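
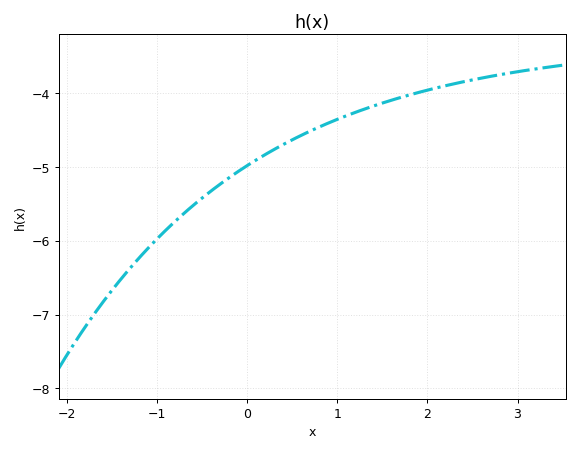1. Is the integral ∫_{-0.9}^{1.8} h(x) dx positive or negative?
negative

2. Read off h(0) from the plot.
-5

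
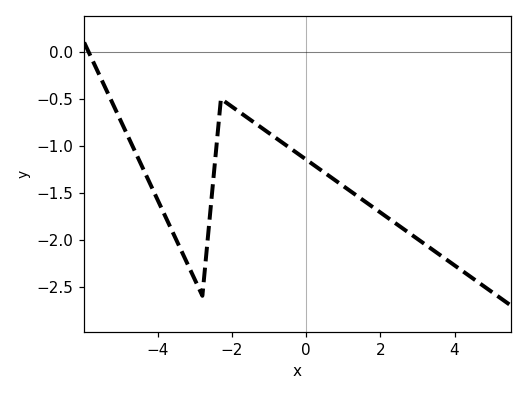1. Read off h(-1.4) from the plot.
-0.75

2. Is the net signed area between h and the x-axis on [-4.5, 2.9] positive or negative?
negative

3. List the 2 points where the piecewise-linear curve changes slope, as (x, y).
(-2.8, -2.6); (-2.3, -0.5)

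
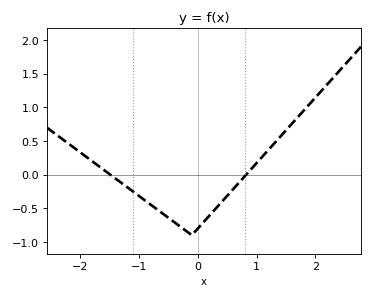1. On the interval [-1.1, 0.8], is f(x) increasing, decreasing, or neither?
neither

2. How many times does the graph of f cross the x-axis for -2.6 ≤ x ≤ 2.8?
2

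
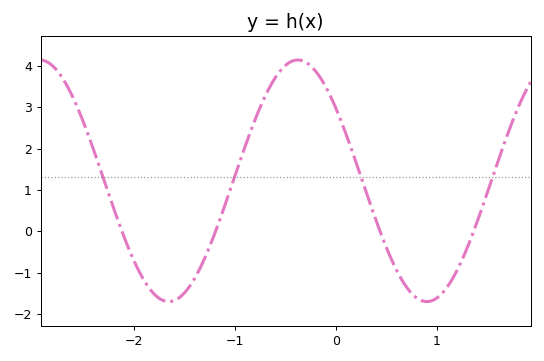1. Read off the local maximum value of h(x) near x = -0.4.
4.14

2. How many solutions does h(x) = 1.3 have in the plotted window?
4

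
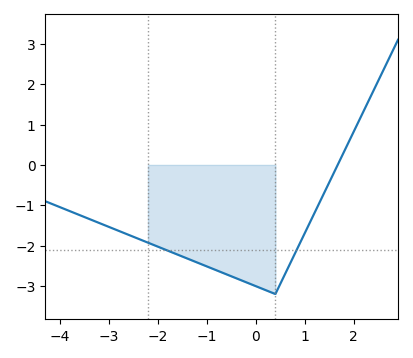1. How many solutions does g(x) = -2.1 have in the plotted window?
2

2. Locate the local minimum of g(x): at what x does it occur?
0.4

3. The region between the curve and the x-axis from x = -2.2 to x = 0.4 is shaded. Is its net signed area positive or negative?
negative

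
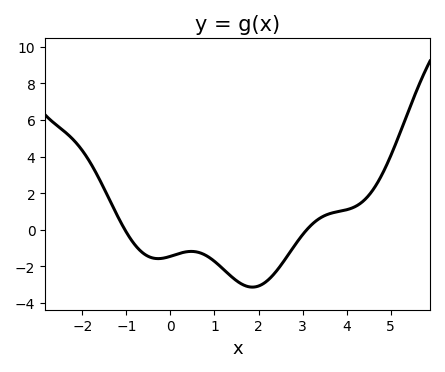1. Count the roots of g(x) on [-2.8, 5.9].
2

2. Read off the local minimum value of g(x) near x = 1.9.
-3.14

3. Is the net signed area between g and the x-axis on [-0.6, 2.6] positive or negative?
negative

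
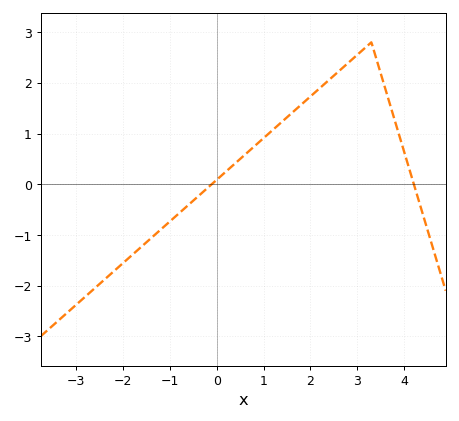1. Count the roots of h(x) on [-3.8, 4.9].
2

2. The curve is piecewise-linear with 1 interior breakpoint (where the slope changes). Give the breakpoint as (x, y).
(3.3, 2.8)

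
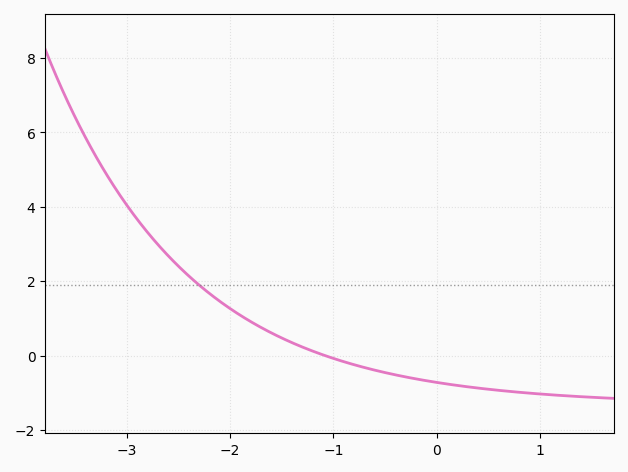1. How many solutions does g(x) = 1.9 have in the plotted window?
1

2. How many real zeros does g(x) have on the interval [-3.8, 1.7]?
1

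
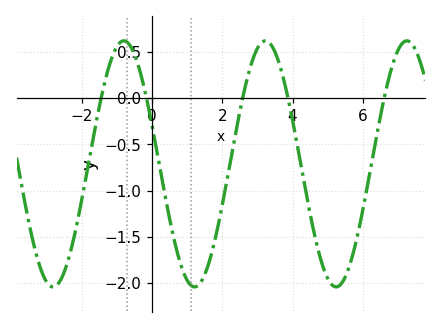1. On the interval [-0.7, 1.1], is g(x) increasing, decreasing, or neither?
decreasing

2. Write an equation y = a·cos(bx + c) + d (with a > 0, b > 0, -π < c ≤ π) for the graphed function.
y = 1.33cos(1.6x + 1.2) - 0.71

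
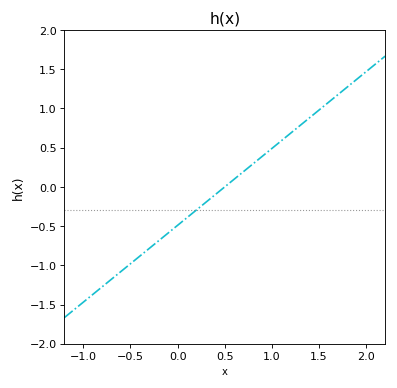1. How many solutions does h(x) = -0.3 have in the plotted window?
1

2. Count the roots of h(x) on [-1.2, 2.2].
1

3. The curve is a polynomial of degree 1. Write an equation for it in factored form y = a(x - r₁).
y = 0.98(x - 0.5)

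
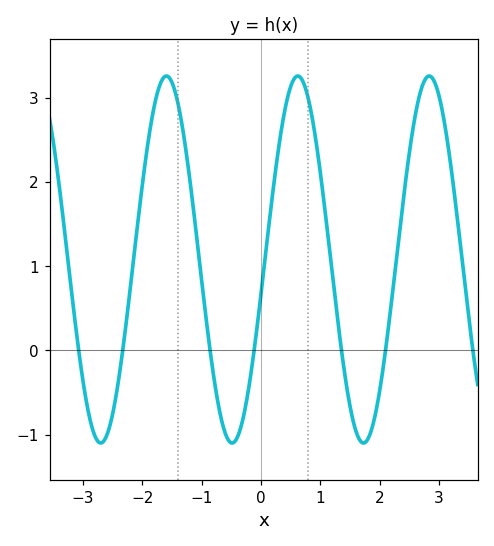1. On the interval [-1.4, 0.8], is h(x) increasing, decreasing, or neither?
neither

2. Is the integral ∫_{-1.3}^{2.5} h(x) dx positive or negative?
positive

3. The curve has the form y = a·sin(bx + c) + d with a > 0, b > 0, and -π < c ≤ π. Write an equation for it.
y = 2.18sin(2.84x - 0.19) + 1.08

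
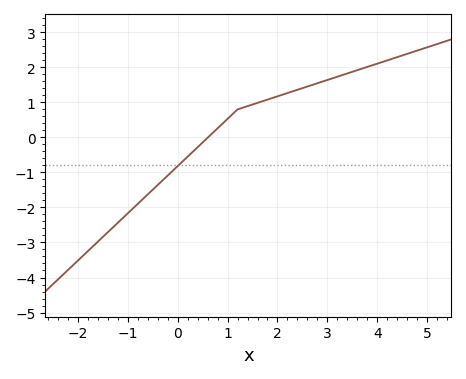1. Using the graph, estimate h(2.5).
1.4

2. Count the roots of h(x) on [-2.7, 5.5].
1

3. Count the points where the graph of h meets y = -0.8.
1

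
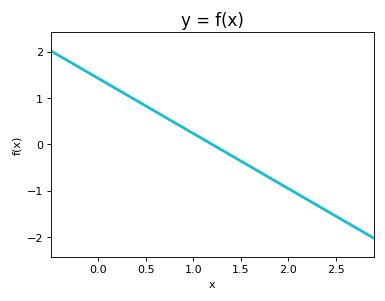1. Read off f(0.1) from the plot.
1.3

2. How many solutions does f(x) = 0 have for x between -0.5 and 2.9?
1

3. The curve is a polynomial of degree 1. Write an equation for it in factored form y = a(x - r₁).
y = -1.19(x - 1.2)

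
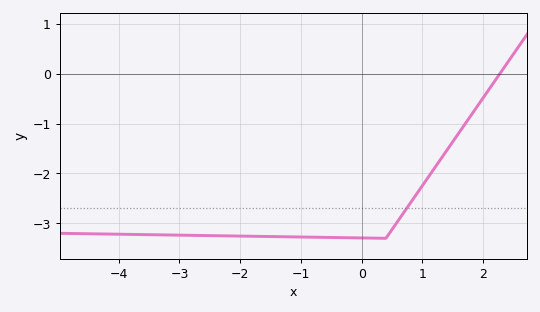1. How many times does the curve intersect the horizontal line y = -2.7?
1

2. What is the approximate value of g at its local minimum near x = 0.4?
-3.3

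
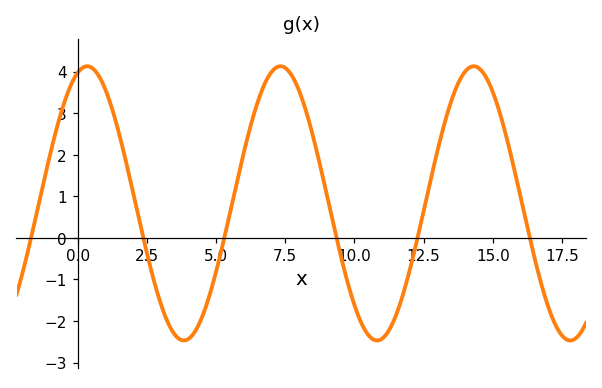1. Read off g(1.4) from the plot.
2.7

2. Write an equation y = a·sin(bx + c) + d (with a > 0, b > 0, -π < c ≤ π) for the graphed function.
y = 3.3sin(0.9x + 1.3) + 0.83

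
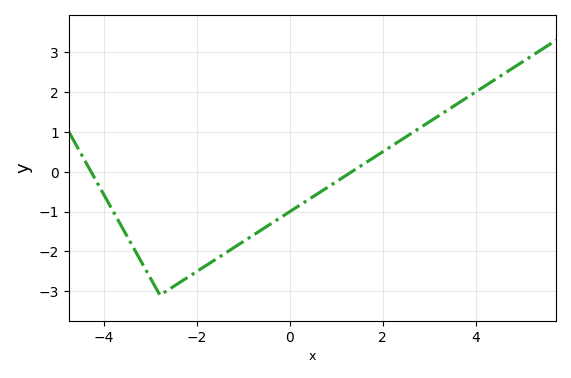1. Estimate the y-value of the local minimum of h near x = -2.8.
-3.1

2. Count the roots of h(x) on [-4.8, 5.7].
2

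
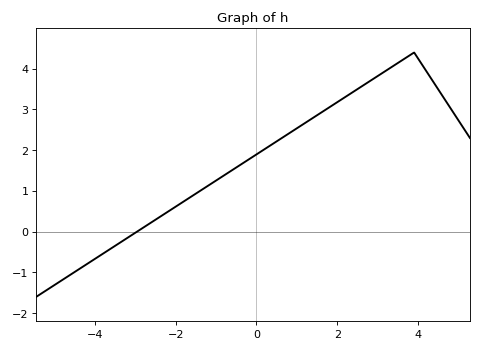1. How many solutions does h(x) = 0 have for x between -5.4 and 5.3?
1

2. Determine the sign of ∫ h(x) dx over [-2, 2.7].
positive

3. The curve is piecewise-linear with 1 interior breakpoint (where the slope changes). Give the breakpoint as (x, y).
(3.9, 4.4)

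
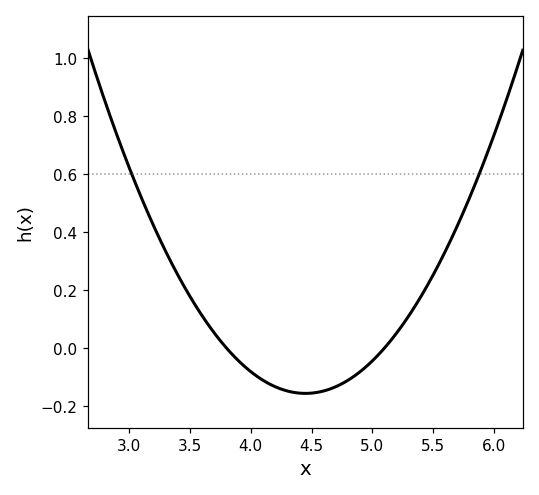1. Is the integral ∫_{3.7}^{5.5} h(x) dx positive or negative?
negative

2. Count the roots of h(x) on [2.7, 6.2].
2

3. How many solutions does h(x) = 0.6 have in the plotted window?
2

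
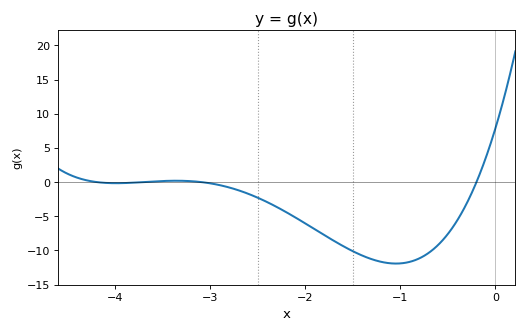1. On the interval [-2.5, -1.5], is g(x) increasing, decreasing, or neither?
decreasing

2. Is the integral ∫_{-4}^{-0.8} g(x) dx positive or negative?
negative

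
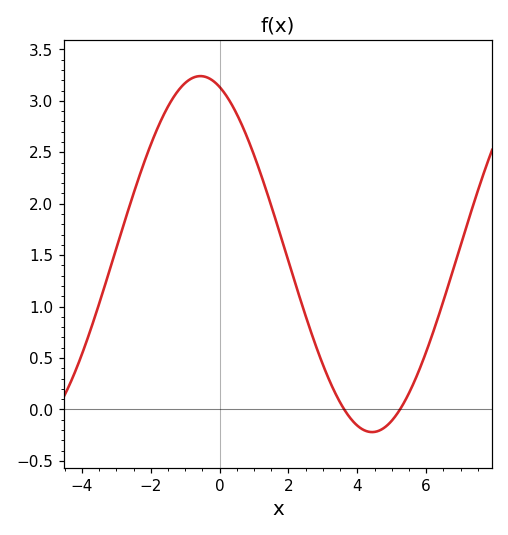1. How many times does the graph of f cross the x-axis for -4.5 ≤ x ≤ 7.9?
2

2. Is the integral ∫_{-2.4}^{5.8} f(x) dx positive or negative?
positive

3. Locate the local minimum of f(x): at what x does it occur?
4.43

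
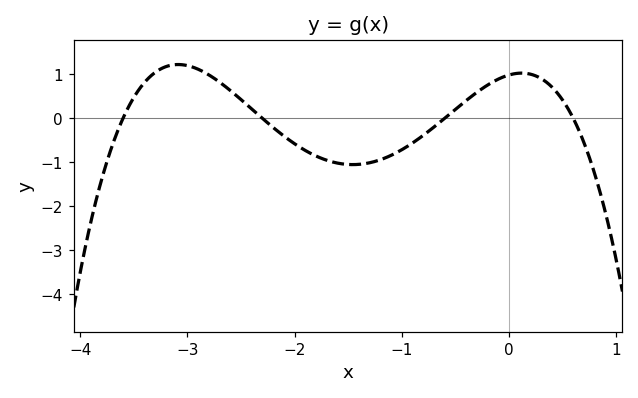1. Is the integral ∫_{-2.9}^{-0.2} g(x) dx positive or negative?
negative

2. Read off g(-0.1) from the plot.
0.889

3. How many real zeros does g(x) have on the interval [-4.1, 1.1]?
4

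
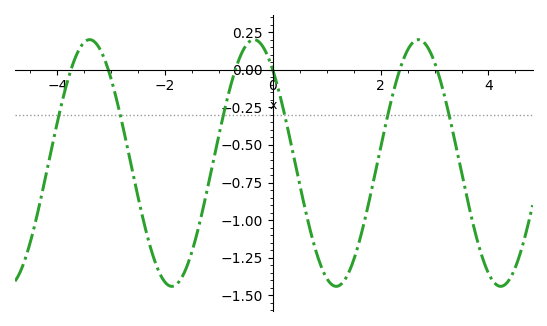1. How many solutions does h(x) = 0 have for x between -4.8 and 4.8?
6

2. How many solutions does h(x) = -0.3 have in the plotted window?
6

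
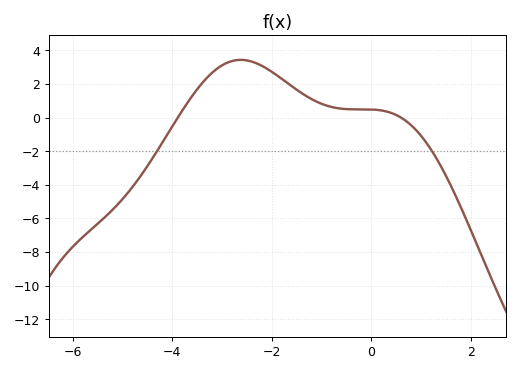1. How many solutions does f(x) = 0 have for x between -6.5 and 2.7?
2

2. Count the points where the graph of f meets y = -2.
2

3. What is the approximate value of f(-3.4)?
2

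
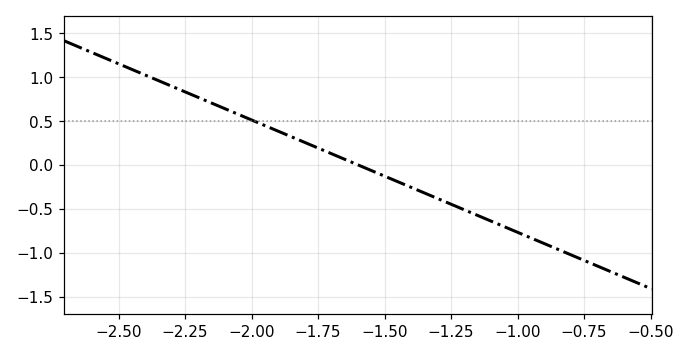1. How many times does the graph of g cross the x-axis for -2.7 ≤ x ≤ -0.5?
1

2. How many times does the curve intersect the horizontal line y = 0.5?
1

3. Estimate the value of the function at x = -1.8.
0.25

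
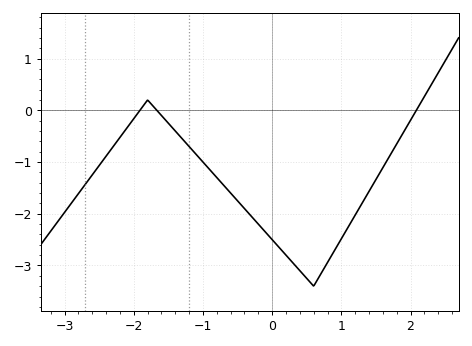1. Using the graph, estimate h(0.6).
-3.4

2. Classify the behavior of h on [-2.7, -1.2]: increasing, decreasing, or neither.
neither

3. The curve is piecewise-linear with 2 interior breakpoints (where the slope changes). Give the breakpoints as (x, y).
(-1.8, 0.2); (0.6, -3.4)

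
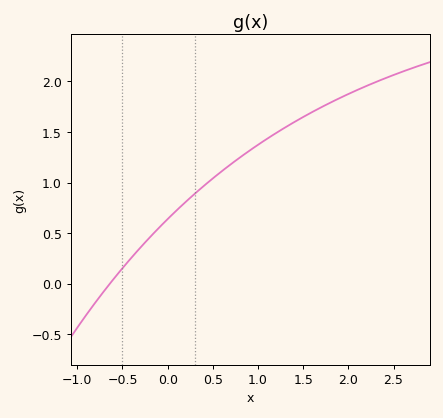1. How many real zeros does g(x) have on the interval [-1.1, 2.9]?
1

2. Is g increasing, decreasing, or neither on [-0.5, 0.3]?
increasing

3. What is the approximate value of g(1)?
1.37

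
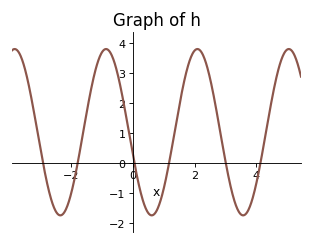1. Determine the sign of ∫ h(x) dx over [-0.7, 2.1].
positive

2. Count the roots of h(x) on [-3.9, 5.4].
6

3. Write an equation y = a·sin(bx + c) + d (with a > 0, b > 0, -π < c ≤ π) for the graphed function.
y = 2.77sin(2.12x - 2.85) + 1.04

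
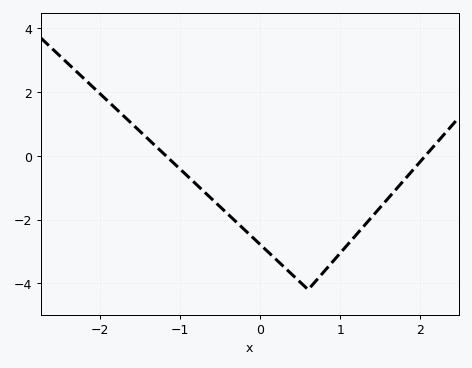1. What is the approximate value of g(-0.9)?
-0.655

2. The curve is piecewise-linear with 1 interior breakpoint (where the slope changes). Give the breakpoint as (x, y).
(0.6, -4.2)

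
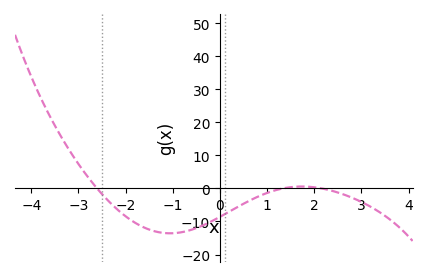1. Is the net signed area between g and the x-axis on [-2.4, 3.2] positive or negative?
negative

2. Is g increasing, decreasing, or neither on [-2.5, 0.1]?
neither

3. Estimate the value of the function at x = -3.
7.39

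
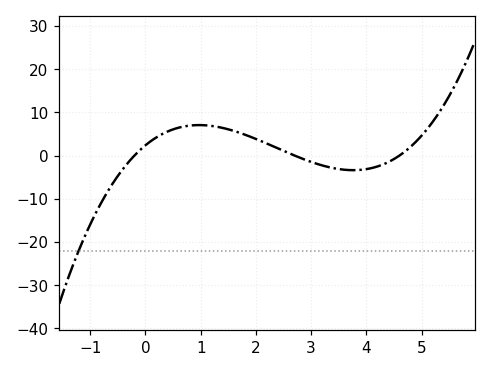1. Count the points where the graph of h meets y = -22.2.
1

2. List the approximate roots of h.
-0.2, 2.8, 4.6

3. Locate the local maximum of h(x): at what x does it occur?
1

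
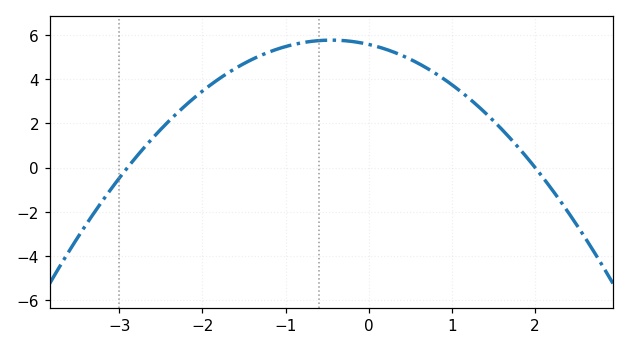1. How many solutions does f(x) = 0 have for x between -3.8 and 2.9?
2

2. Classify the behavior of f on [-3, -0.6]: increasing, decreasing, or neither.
increasing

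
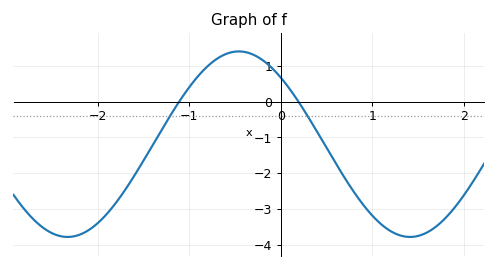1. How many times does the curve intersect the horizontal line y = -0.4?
2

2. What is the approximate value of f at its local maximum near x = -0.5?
1.4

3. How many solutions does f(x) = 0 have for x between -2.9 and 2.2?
2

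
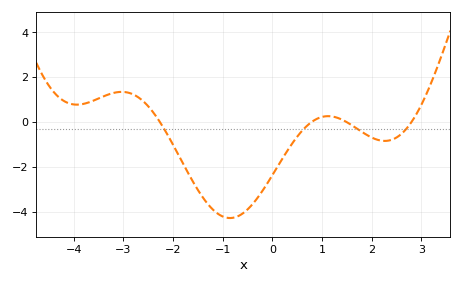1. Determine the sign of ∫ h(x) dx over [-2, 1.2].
negative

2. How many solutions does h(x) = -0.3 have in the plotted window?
4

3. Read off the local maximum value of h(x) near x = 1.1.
0.2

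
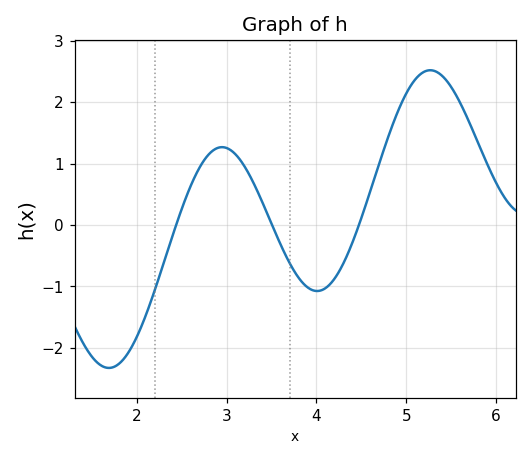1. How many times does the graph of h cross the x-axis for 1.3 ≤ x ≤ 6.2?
3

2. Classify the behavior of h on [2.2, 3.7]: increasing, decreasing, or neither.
neither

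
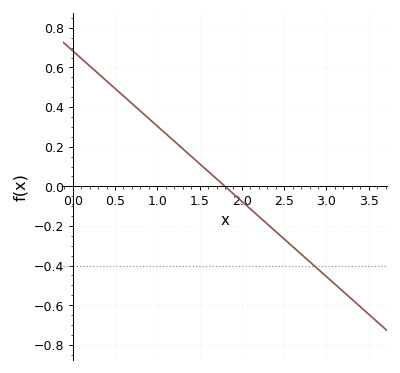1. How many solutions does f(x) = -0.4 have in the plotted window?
1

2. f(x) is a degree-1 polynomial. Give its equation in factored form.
y = -0.38(x - 1.8)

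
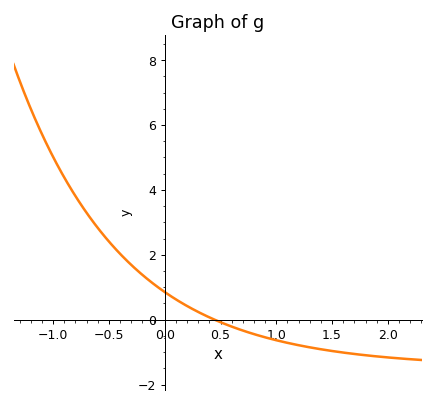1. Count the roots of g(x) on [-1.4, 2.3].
1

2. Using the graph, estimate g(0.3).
0.236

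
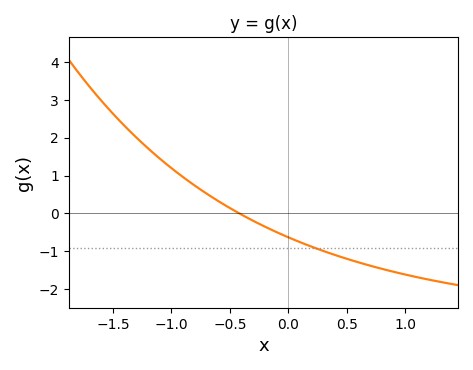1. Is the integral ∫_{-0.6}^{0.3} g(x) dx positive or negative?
negative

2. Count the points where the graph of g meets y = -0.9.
1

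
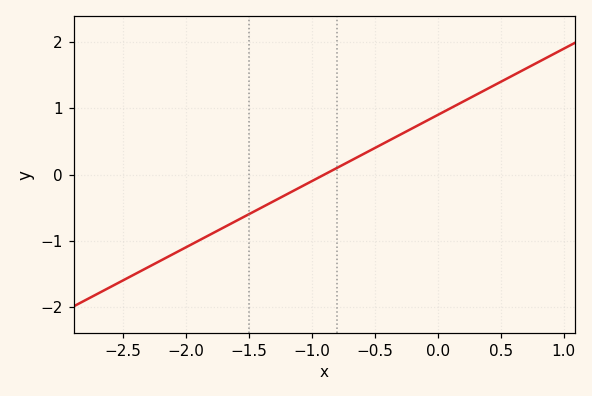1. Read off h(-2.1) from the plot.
-1.2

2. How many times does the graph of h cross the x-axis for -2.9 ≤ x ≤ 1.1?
1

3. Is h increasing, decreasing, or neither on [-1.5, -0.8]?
increasing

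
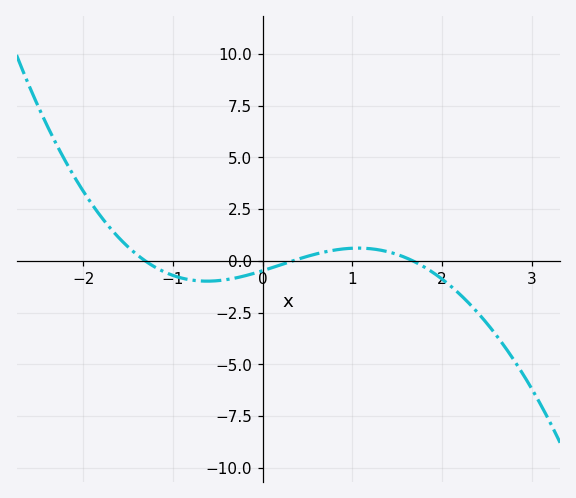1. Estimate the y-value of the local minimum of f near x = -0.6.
-0.985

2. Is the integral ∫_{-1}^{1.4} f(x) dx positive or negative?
negative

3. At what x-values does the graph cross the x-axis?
-1.31, 0.338, 1.67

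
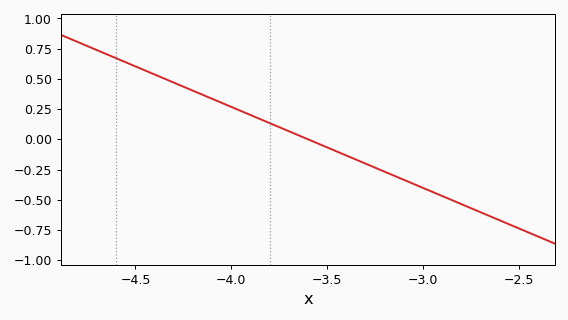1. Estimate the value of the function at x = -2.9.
-0.46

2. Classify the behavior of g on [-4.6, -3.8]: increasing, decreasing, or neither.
decreasing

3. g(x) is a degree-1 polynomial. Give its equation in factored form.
y = -0.67(x + 3.6)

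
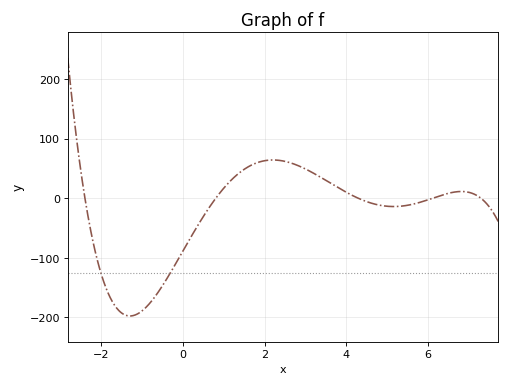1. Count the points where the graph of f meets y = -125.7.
2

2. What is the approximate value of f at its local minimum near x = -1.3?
-198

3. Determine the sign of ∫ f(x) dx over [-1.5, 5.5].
negative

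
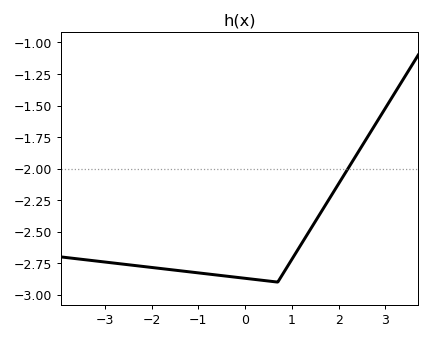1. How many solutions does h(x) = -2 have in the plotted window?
1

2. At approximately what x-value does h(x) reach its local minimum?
0.697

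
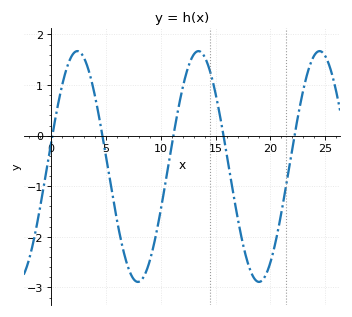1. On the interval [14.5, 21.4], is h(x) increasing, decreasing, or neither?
neither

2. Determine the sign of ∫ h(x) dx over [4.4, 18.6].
negative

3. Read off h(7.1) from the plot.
-2.64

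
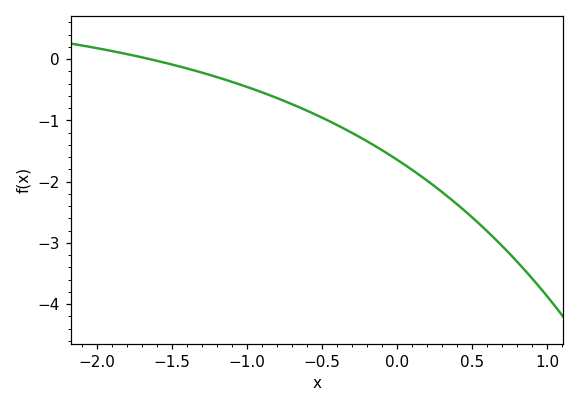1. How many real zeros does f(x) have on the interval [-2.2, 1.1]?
1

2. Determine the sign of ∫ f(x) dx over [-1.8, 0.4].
negative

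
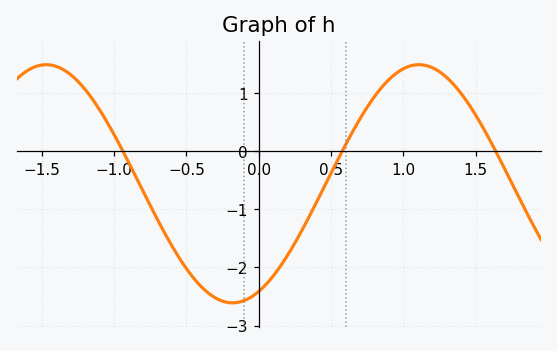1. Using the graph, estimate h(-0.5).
-2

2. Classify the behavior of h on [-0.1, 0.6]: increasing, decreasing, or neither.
increasing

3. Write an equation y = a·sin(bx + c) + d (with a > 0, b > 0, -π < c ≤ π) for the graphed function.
y = 2.05sin(2.4x - 1.1) - 0.56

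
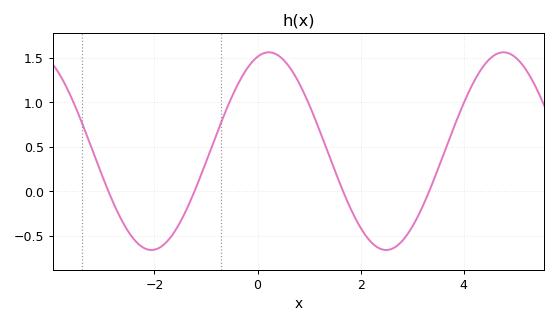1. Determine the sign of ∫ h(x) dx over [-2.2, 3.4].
positive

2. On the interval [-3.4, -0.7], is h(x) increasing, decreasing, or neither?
neither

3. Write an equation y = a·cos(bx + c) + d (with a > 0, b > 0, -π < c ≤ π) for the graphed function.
y = 1.11cos(1.4x - 0.3) + 0.45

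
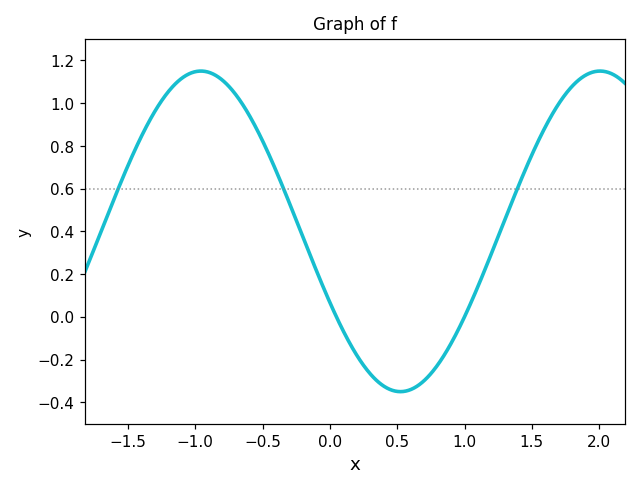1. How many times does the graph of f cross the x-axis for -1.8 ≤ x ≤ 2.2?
2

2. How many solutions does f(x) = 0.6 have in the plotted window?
3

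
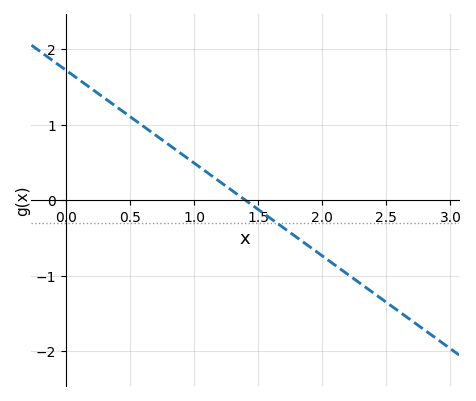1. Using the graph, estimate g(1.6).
-0.2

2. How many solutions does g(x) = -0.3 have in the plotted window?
1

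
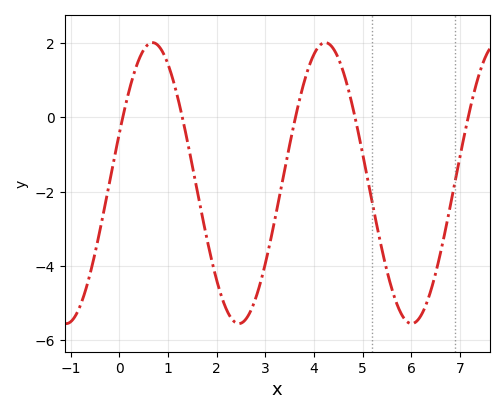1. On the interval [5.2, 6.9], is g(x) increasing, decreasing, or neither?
neither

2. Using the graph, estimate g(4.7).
0.8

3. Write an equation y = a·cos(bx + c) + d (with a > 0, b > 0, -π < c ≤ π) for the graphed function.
y = 3.79cos(1.8x - 1.2) - 1.77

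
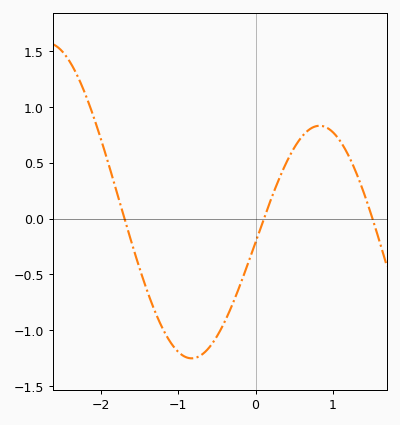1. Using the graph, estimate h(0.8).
0.85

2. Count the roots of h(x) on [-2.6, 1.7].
3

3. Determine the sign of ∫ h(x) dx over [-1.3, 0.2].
negative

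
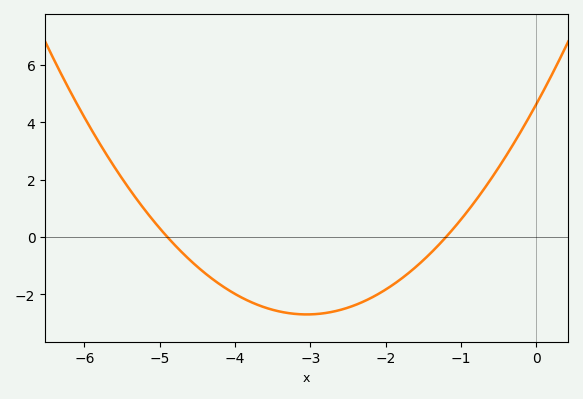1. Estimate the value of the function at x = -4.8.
-0.284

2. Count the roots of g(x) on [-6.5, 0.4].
2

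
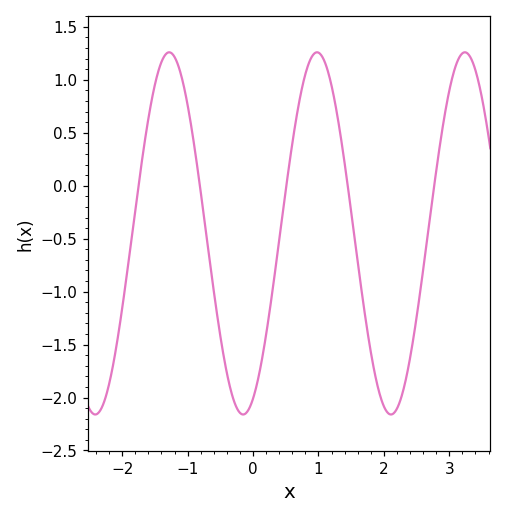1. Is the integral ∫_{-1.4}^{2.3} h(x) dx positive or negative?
negative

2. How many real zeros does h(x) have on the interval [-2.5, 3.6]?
5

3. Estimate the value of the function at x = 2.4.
-1.65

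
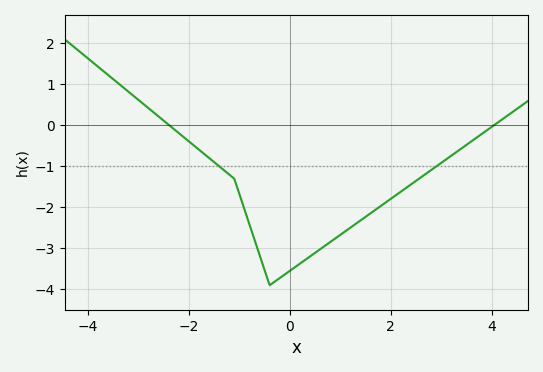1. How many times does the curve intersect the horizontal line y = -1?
2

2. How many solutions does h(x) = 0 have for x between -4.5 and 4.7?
2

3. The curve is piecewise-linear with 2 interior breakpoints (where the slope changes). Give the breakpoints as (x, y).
(-1.1, -1.3); (-0.4, -3.9)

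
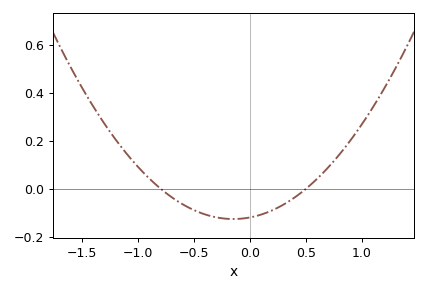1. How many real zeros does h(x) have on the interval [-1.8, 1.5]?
2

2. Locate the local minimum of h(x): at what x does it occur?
-0.15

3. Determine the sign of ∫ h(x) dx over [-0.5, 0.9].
negative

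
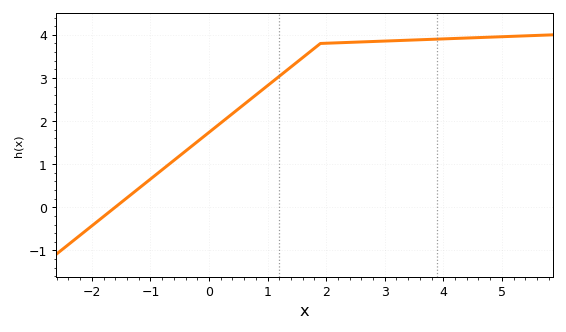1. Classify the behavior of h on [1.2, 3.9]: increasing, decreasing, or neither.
increasing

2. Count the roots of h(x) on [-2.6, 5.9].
1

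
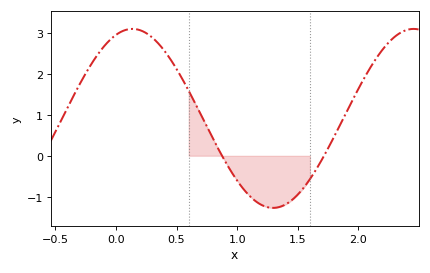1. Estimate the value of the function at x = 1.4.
-1.18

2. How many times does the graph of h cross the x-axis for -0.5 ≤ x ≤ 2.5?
2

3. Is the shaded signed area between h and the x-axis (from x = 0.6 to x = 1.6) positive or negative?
negative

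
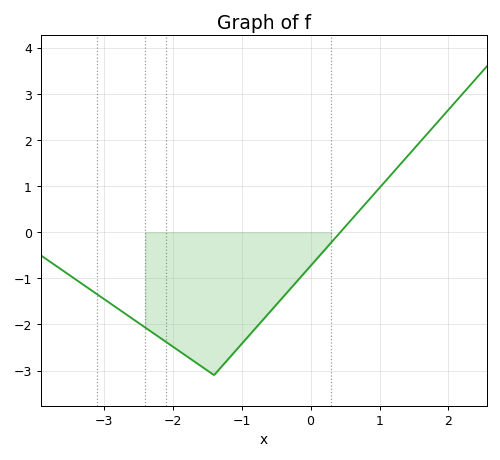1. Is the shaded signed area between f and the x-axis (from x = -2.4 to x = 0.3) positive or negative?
negative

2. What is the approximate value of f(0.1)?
-0.6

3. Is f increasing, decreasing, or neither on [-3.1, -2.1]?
decreasing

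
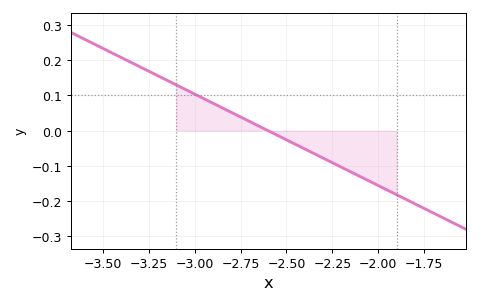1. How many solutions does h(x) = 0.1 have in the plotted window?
1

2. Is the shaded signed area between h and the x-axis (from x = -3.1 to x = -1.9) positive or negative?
negative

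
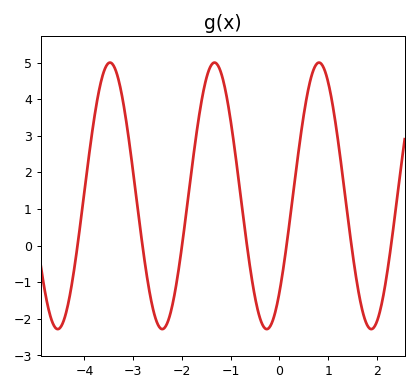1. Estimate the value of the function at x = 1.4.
0.8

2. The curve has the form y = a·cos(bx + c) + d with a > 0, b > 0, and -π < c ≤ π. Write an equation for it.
y = 3.64cos(2.9x - 2.4) + 1.36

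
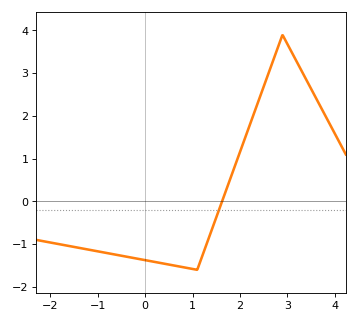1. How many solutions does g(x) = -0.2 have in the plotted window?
1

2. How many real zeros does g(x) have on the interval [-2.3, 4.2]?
1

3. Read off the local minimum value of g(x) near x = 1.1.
-1.6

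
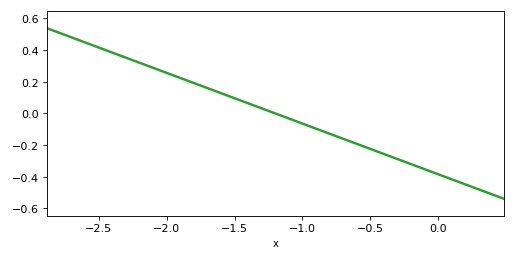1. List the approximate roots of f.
-1.2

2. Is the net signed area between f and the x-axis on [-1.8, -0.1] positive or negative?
negative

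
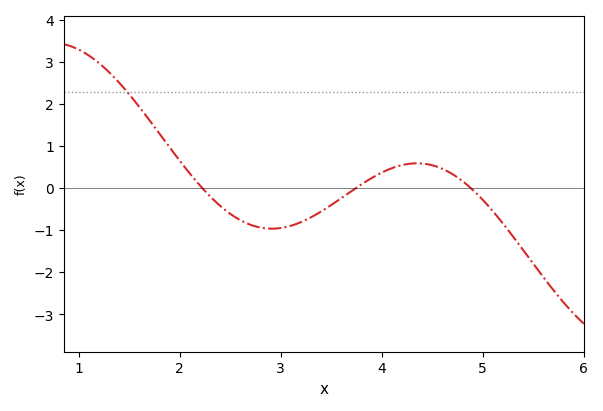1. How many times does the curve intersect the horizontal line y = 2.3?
1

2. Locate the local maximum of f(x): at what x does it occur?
4.4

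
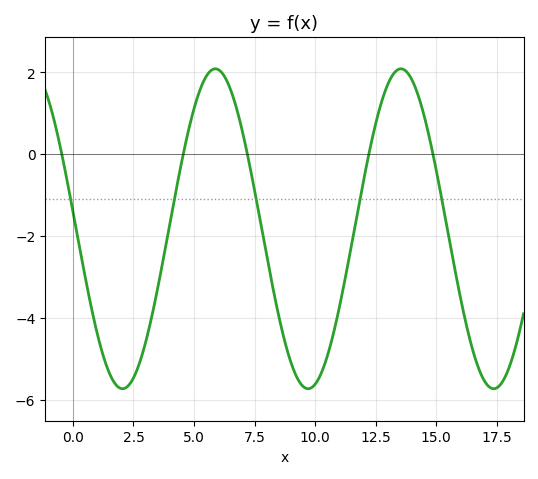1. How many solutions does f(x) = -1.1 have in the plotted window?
5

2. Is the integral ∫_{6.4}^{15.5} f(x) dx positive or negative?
negative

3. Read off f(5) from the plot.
1.11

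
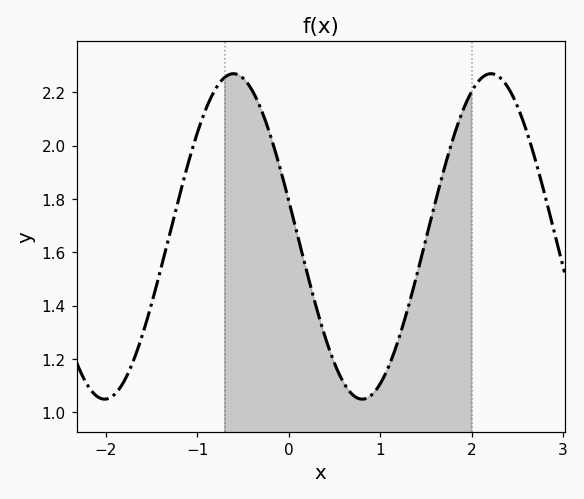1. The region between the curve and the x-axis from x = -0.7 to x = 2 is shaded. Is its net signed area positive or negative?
positive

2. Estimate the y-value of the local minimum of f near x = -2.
1.06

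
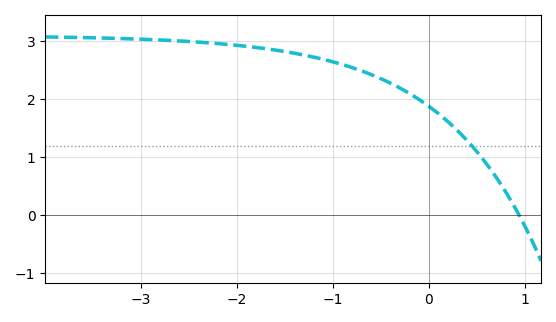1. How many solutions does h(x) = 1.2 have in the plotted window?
1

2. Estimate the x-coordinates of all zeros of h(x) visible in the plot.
0.942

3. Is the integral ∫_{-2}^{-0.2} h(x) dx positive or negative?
positive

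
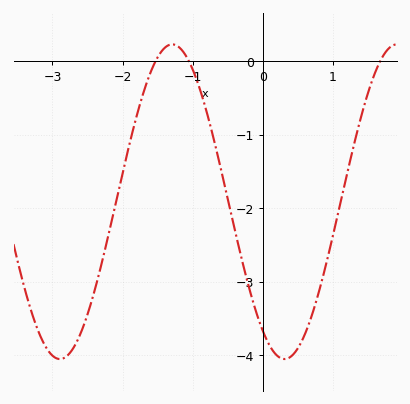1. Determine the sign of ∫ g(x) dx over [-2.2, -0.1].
negative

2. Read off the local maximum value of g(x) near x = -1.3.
0.2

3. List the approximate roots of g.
-1.5, -1.1, 1.7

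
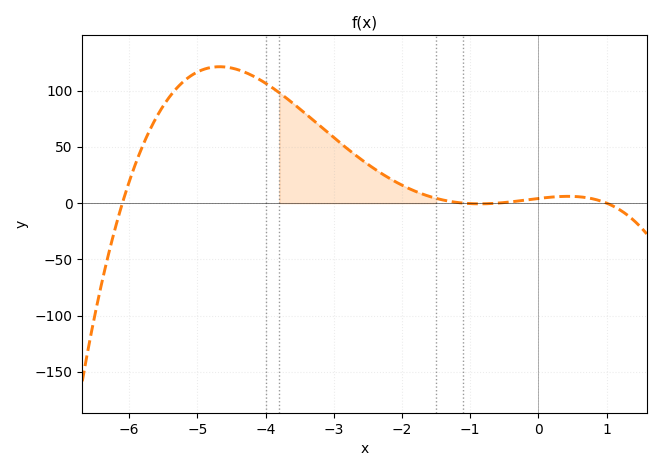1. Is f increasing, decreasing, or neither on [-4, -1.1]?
decreasing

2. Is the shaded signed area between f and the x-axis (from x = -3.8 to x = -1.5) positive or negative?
positive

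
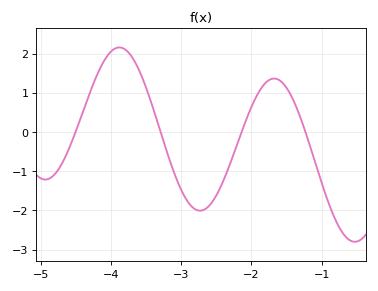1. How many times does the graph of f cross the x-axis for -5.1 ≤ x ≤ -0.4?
4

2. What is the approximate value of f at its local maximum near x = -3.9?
2.2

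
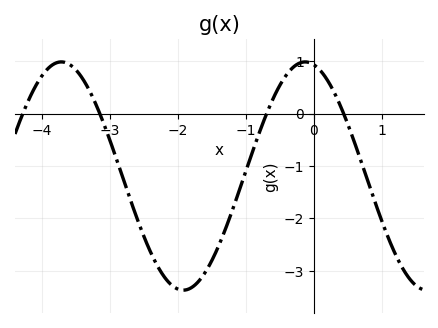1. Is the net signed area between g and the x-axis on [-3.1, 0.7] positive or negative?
negative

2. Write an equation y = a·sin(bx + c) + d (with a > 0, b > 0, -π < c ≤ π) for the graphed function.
y = 2.18sin(1.8x + 1.8) - 1.19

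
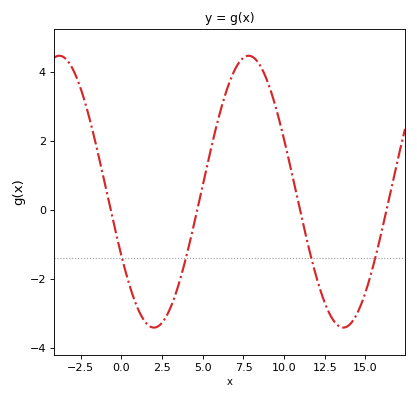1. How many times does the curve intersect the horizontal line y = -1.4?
4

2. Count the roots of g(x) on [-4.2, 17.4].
4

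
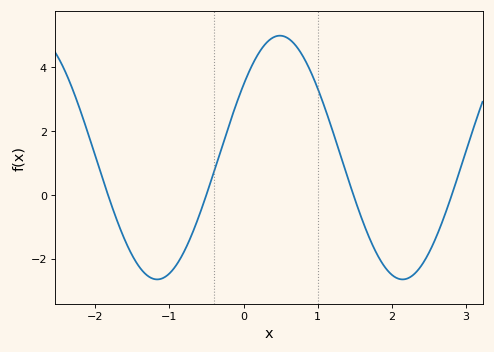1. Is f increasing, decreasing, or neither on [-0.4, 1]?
neither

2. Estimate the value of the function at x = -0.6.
-0.664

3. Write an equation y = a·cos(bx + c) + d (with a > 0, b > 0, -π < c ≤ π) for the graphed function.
y = 3.82cos(1.9x - 0.932) + 1.17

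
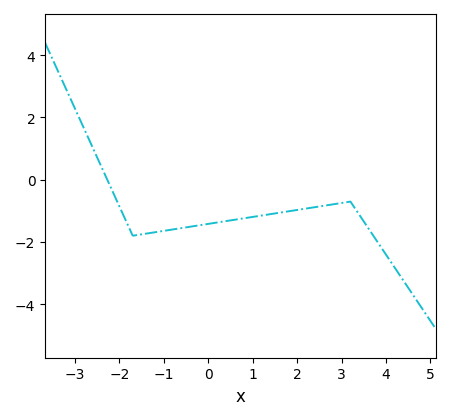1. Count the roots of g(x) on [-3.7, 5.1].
1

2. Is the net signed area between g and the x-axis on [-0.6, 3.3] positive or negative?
negative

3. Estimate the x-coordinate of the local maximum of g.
3.2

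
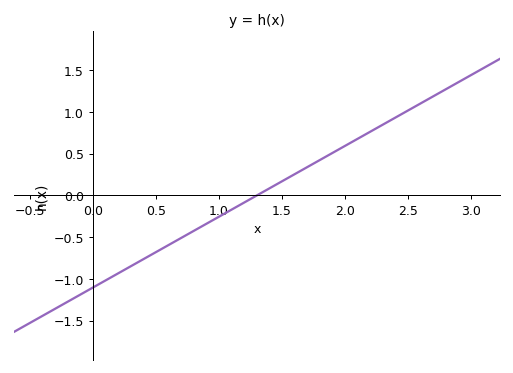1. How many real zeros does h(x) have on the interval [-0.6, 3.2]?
1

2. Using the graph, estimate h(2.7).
1.2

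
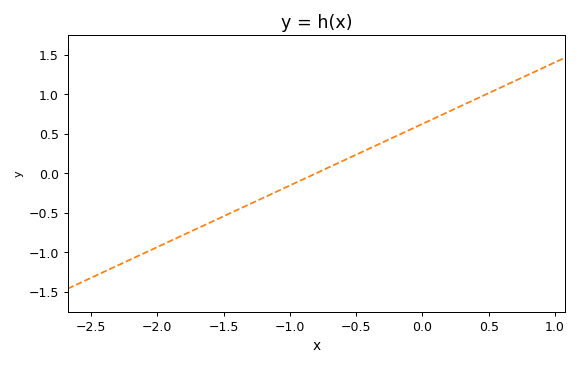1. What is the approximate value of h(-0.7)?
0.1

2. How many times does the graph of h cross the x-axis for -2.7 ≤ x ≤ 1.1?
1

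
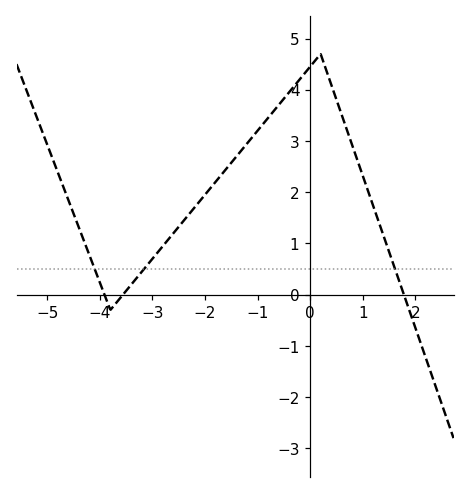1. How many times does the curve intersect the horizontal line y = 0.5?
3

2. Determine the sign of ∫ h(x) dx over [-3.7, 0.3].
positive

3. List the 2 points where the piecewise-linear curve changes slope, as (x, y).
(-3.8, -0.3); (0.2, 4.7)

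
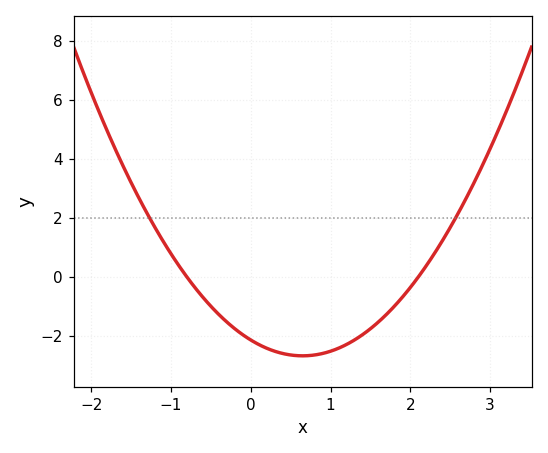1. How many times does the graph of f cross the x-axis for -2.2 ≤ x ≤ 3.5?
2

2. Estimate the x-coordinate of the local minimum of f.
0.65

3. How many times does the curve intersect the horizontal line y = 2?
2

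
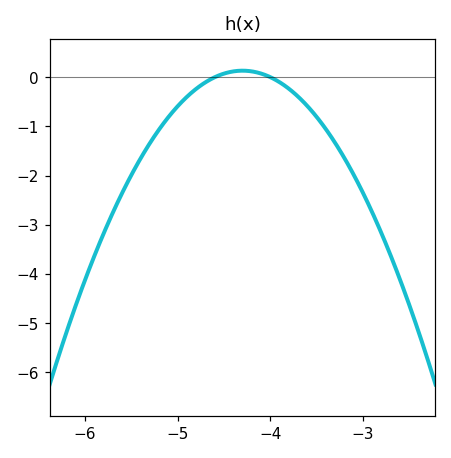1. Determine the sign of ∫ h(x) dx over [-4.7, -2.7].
negative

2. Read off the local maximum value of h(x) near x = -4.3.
0.1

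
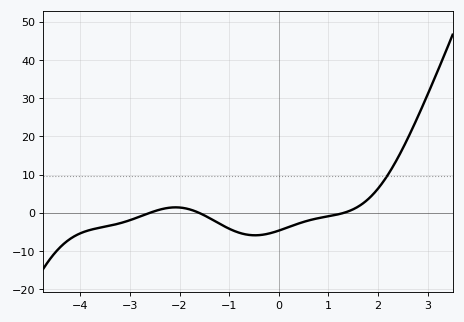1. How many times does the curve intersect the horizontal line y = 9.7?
1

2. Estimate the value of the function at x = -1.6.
0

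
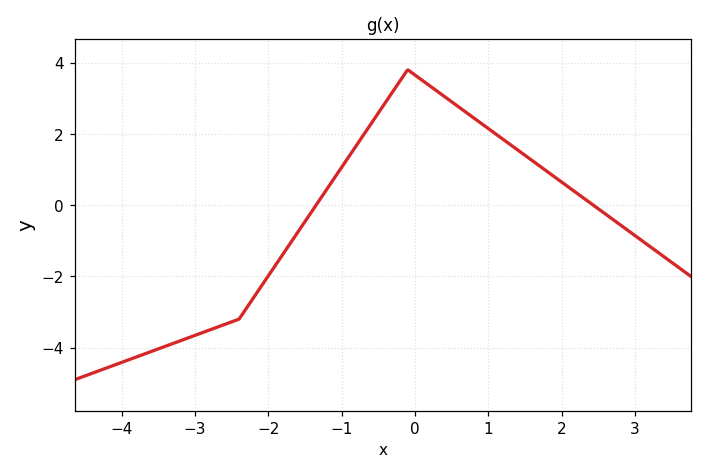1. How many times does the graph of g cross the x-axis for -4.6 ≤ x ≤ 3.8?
2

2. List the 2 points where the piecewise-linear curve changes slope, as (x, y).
(-2.4, -3.2); (-0.1, 3.8)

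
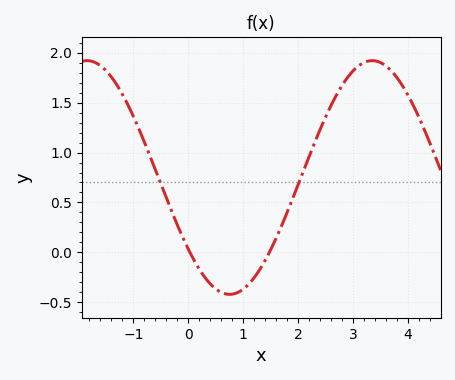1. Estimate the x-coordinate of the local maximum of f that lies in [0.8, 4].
3.4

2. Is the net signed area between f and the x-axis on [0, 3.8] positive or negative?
positive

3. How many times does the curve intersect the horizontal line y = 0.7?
2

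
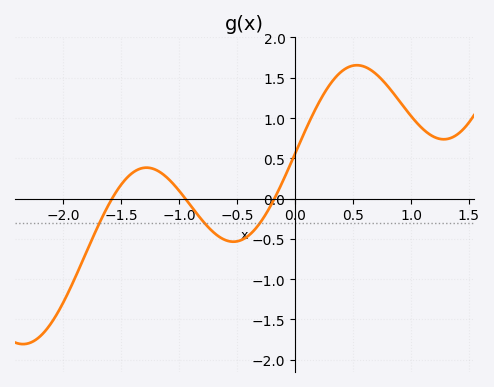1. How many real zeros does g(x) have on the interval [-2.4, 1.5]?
3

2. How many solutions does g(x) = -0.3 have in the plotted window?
3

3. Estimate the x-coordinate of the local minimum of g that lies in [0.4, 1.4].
1.3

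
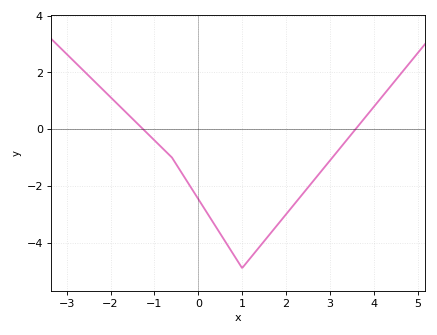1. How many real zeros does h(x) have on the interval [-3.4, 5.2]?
2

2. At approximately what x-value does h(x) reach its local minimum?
1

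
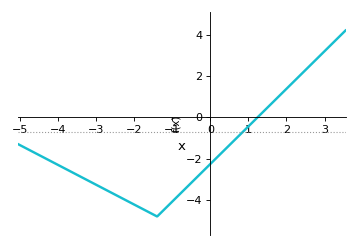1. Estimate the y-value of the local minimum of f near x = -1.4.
-4.8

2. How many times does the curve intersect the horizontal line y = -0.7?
1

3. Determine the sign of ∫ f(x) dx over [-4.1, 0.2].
negative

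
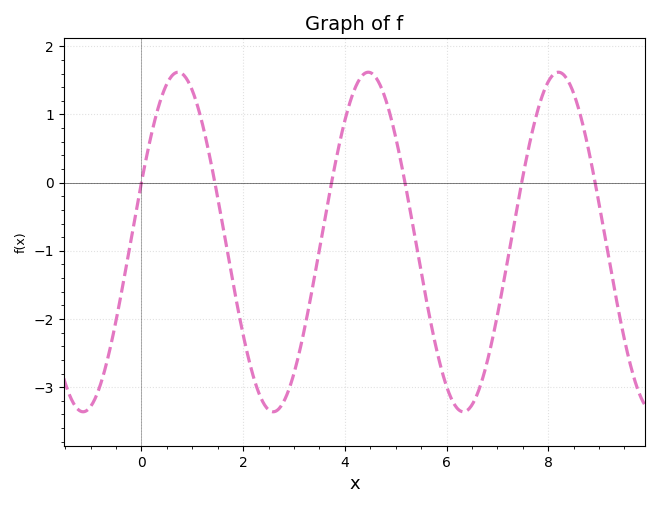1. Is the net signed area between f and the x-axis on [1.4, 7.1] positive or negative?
negative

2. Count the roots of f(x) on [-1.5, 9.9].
6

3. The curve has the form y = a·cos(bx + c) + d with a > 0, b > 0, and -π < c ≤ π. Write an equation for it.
y = 2.49cos(1.7x - 1.2) - 0.87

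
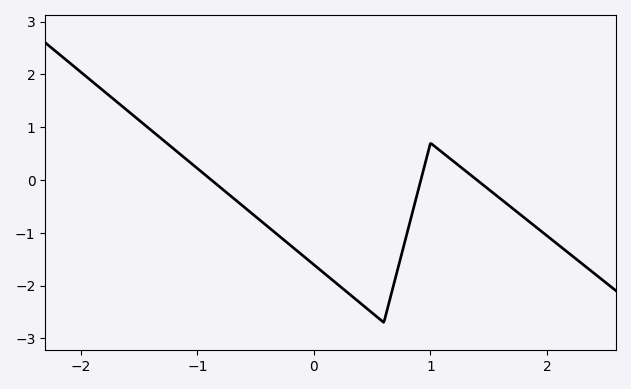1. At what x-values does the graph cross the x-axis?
-0.9, 0.9, 1.4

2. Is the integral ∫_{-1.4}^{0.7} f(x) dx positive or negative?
negative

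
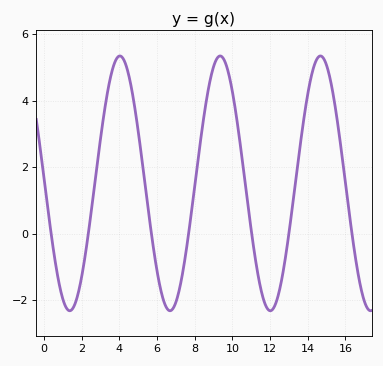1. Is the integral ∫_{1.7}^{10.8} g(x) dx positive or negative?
positive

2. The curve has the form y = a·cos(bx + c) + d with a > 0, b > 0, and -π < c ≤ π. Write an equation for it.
y = 3.83cos(1.2x + 1.5) + 1.51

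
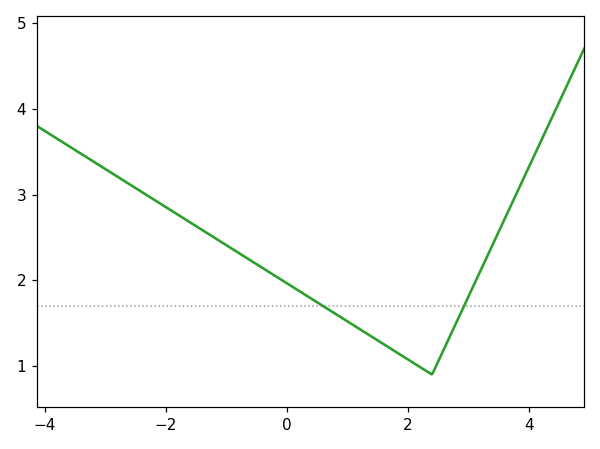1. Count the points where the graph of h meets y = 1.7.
2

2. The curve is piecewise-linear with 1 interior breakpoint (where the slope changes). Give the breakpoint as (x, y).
(2.4, 0.9)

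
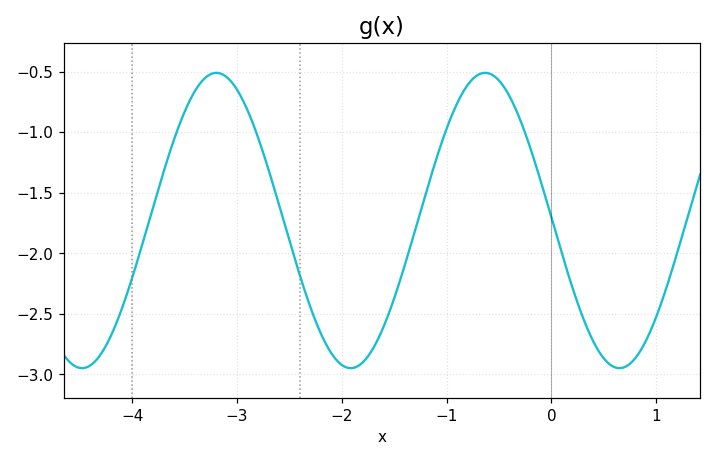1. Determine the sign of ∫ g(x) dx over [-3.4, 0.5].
negative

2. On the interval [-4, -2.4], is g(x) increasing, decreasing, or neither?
neither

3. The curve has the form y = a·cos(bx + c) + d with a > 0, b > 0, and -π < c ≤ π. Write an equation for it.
y = 1.22cos(2.45x + 1.55) - 1.73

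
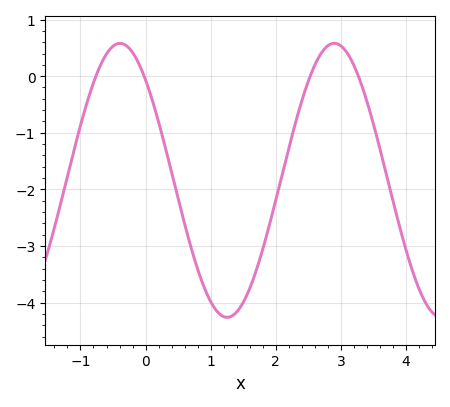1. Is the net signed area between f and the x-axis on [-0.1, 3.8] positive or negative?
negative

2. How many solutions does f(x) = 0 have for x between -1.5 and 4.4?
4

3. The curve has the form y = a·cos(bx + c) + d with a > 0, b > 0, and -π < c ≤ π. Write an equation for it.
y = 2.42cos(1.91x + 0.75) - 1.84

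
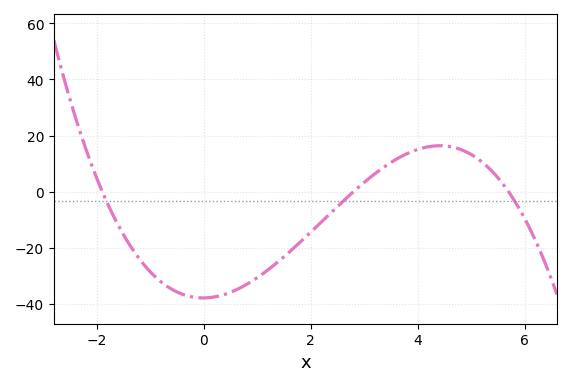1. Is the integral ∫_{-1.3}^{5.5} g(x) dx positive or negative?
negative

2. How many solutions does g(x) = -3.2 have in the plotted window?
3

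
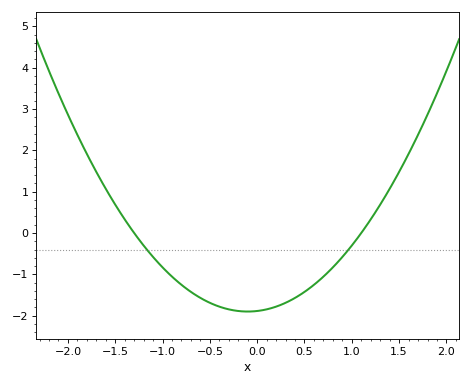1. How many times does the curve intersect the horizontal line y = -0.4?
2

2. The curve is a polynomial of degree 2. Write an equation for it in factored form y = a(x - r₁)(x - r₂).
y = 1.32(x + 1.3)(x - 1.1)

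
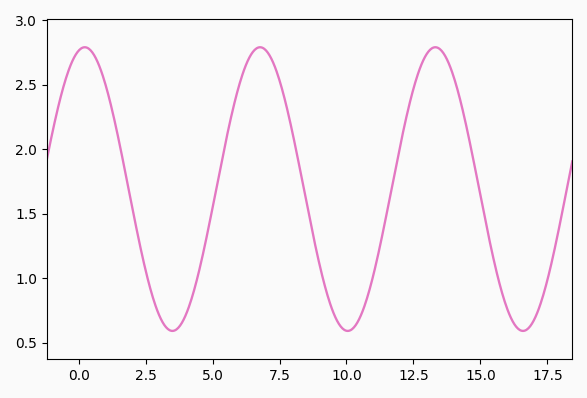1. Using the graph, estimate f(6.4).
2.72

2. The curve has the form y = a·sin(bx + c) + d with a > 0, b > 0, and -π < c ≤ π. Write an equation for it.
y = 1.1sin(0.96x + 1.35) + 1.69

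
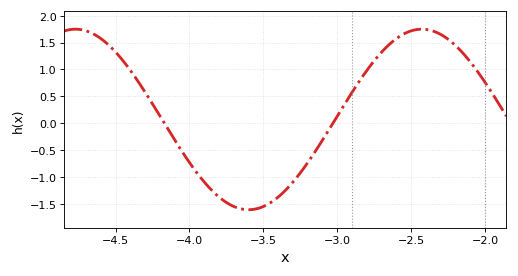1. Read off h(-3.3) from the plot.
-1.1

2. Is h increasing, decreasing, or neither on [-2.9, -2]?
neither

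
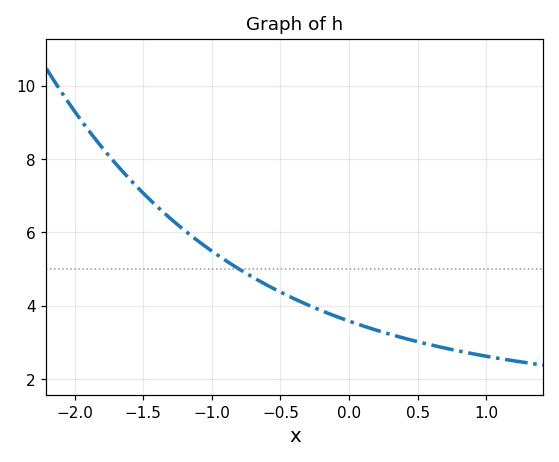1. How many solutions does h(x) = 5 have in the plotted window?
1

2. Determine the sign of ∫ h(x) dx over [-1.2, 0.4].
positive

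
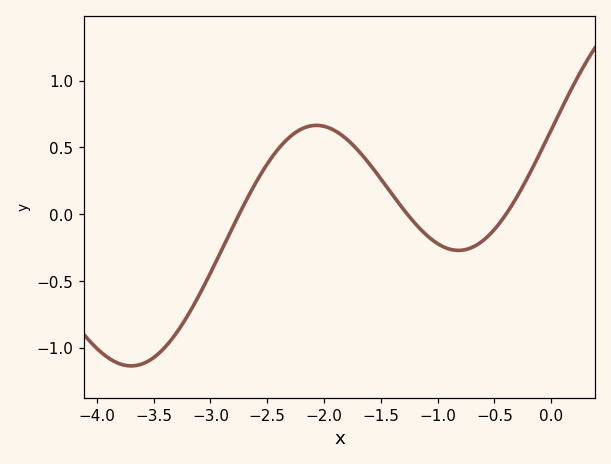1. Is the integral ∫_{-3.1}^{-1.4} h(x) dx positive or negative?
positive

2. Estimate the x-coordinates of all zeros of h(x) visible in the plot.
-2.75, -1.27, -0.398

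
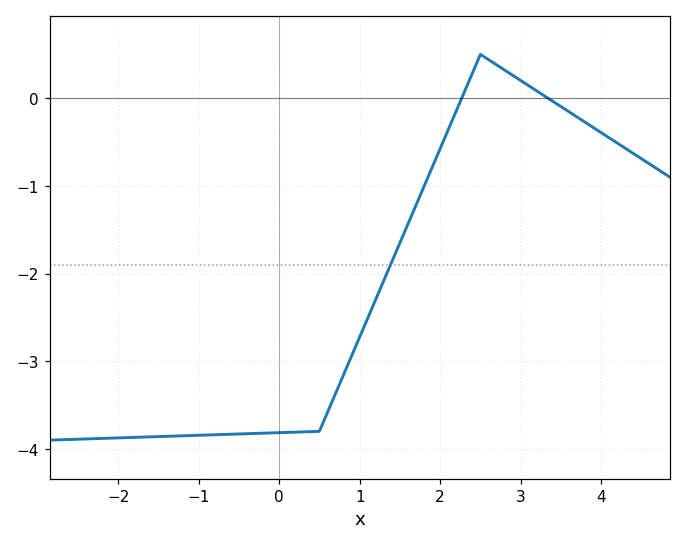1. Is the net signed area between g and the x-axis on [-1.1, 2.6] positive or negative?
negative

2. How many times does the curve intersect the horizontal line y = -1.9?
1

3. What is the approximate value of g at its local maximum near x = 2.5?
0.5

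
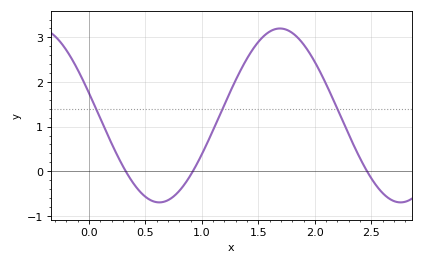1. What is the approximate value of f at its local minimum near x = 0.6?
-0.7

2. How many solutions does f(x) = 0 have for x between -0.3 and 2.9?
3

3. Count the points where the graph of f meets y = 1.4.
3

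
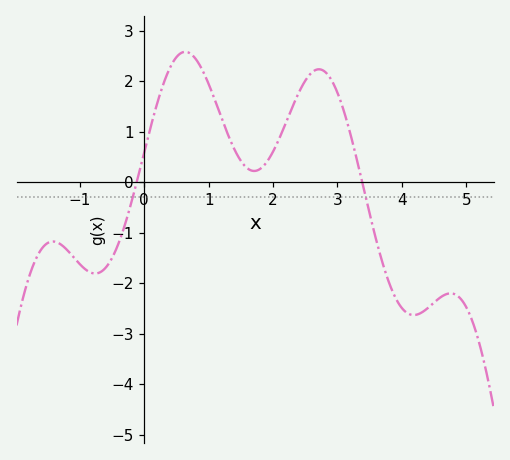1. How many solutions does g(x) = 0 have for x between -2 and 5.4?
2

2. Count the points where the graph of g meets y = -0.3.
2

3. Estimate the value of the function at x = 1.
1.94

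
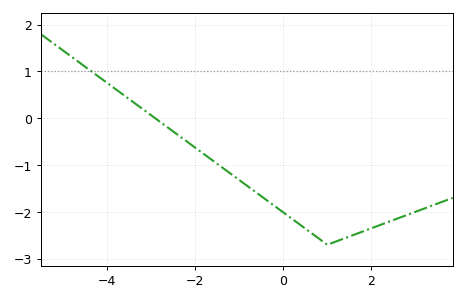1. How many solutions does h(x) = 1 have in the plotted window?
1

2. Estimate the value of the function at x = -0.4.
-1.73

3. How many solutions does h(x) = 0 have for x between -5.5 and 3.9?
1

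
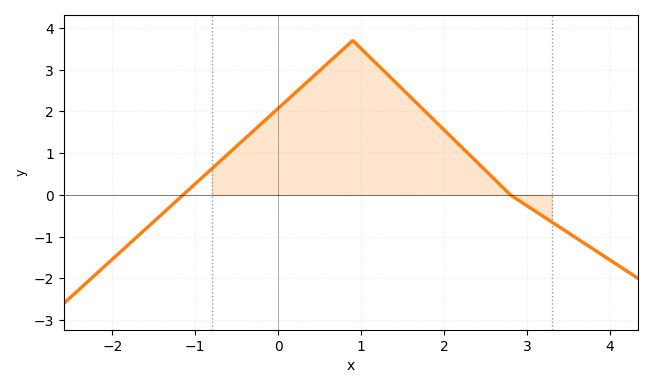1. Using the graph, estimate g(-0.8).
0.627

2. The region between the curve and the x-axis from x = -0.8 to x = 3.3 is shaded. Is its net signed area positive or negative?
positive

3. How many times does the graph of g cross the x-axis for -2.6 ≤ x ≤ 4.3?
2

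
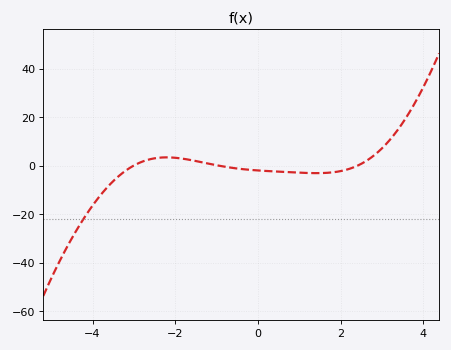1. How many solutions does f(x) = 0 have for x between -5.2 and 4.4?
3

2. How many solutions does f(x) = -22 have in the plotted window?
1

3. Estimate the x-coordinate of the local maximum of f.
-2.2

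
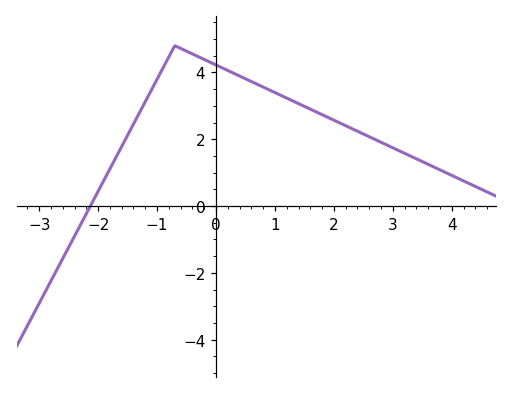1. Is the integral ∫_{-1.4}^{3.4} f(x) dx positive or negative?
positive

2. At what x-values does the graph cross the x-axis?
-2.13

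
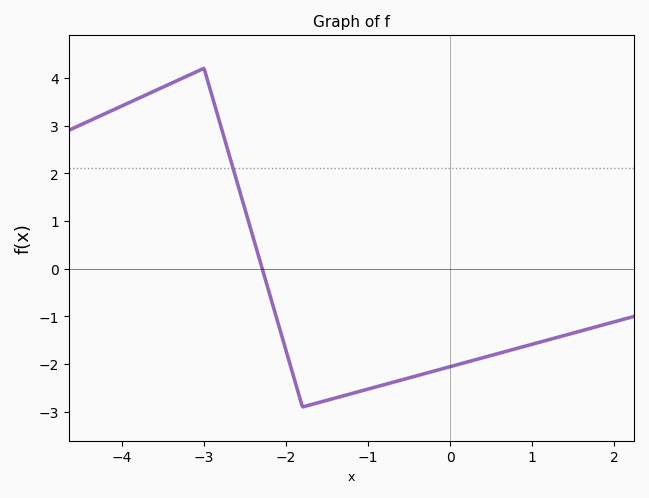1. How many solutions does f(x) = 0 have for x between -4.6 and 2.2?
1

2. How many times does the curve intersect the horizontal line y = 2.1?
1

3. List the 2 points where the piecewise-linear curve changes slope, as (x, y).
(-3, 4.2); (-1.8, -2.9)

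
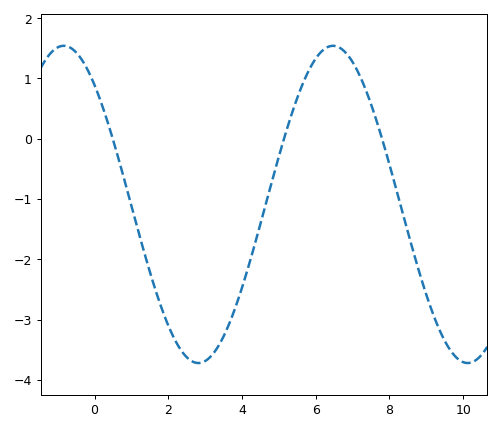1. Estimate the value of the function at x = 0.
0.889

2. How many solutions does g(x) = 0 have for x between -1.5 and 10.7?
3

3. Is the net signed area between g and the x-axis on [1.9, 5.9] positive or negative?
negative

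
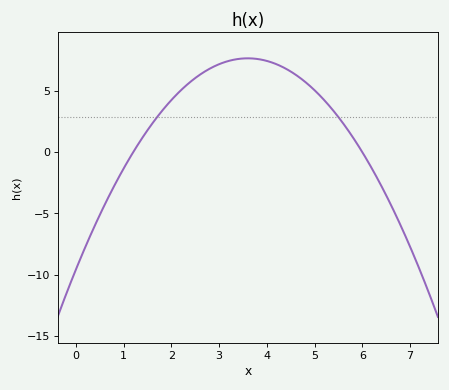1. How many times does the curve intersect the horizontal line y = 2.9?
2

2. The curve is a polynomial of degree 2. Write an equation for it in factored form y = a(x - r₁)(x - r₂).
y = -1.33(x - 1.2)(x - 6)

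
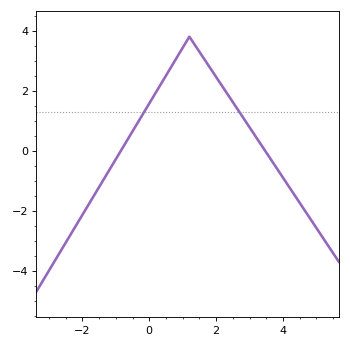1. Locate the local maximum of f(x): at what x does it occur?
1.2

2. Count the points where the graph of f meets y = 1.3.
2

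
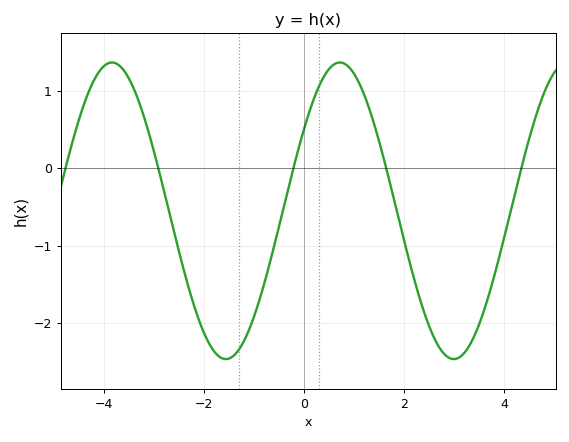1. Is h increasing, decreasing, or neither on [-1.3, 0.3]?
increasing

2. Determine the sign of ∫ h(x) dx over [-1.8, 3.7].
negative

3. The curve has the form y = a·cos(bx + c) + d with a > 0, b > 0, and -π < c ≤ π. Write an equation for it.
y = 1.92cos(1.4x - 0.98) - 0.55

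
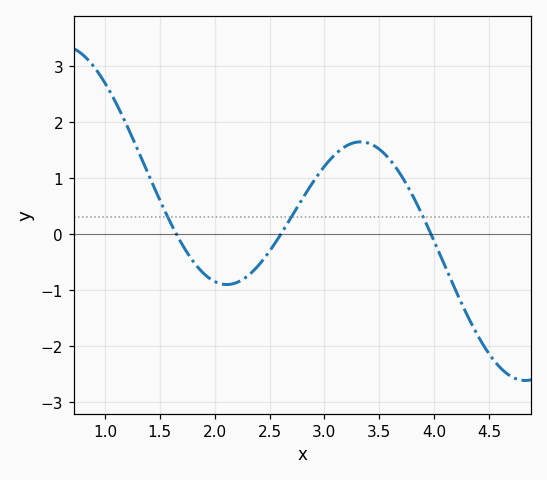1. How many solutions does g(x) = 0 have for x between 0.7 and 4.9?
3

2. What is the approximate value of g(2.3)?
-0.8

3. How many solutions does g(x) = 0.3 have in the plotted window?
3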